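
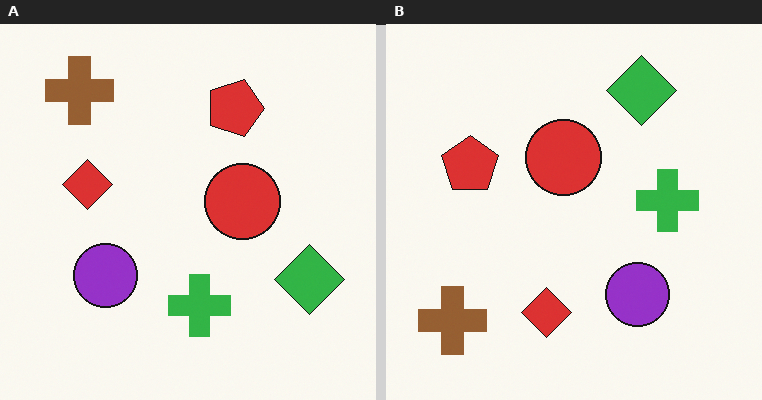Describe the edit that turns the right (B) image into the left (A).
The transformation is: rotated 90° clockwise.

The brown cross sits in the bottom-left of the right (B) image and the top-left of the left (A) — consistent with a whole-image 90° clockwise rotation.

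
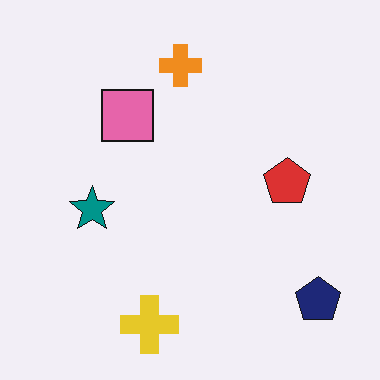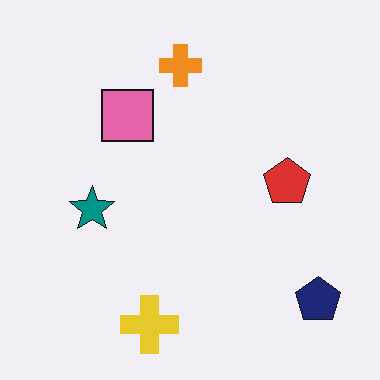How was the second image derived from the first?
It was JPEG-compressed with visible artifacts.

Blocky 8×8 compression artifacts appear around shape edges and the flat background shows ringing — characteristic JPEG degradation.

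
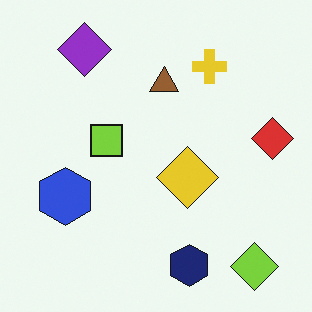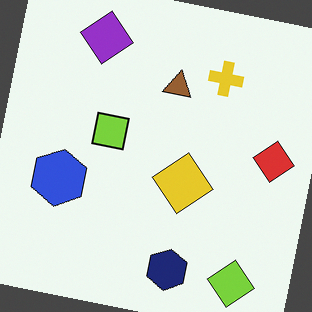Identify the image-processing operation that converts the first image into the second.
The image was rotated clockwise by a small amount.

Every shape is tilted by the same angle and the image corners show triangular fill wedges — a whole-image rotation by a non-right angle.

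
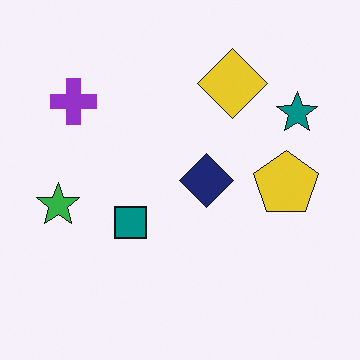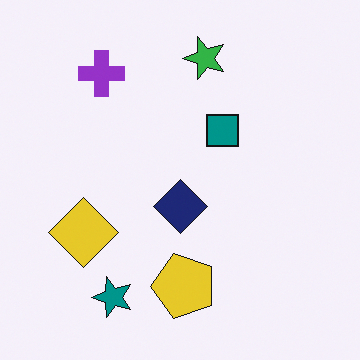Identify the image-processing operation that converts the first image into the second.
The second image is the first transposed (reflected across the top-left ↔ bottom-right diagonal).

Shapes have swapped their row and column positions — what was in the top-right is now in the bottom-left — a diagonal reflection.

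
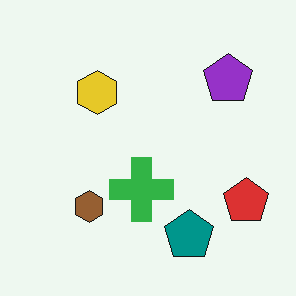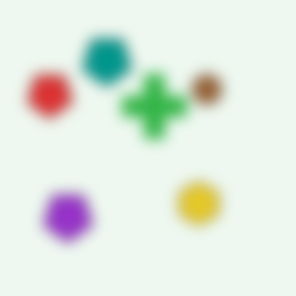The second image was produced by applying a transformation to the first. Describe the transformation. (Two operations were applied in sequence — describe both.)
Strongly gaussian-blurred, then rotated 180°.

Shape edges and outlines are uniformly softened across the whole image. The red pentagon sits in the bottom-right of the first image and the top-left of the second — consistent with a whole-image 180° rotation.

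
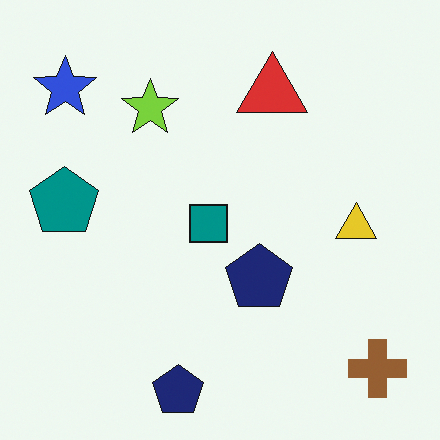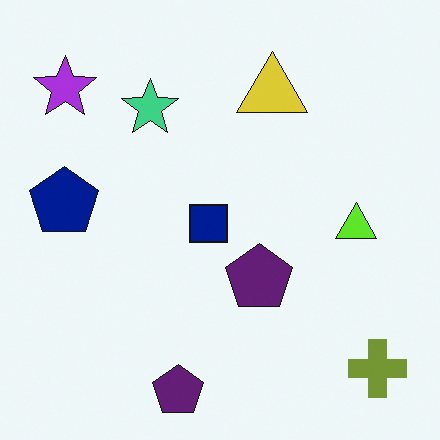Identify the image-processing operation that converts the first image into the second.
The image was hue-shifted slightly.

Every shape's color has rotated by the same amount around the hue wheel — a uniform hue shift.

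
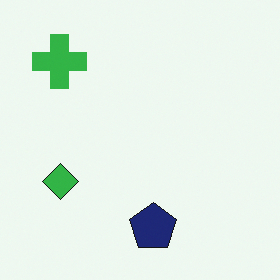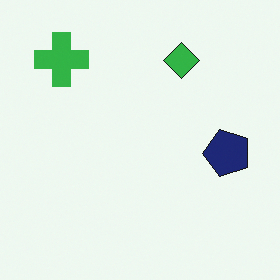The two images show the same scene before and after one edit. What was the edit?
The second image is the first transposed (reflected across the top-left ↔ bottom-right diagonal).

Shapes have swapped their row and column positions — what was in the top-right is now in the bottom-left — a diagonal reflection.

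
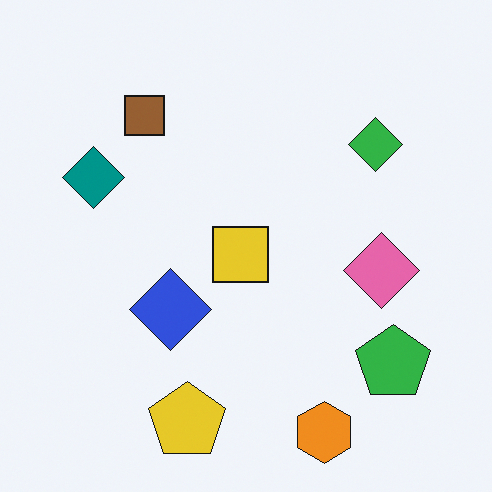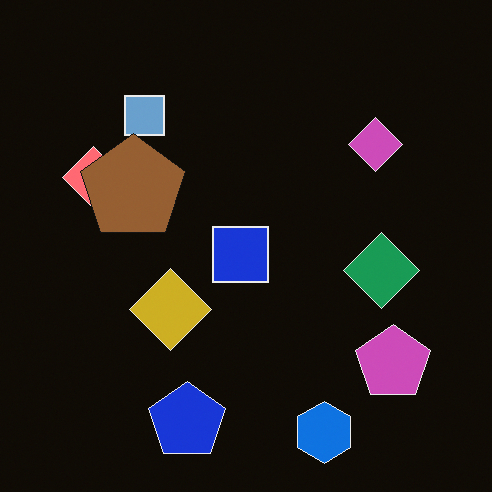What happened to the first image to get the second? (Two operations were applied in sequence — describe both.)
The second image is the first color-inverted (negative), then overlaid with an additional brown pentagon.

The light background has become dark and every shape's color is its complement — a photographic negative. A brown pentagon appears in the second image that is absent from the first.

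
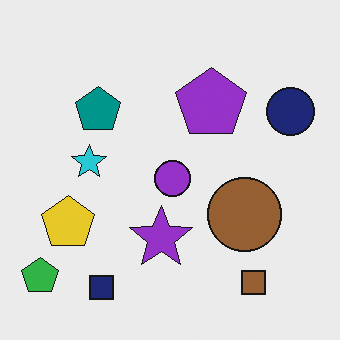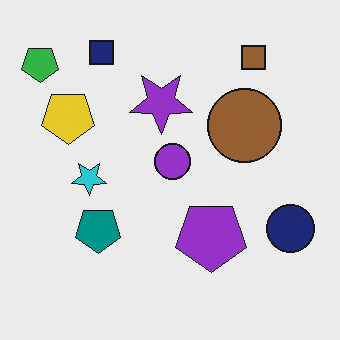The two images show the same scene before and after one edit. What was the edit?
The image was flipped vertically (top ↔ bottom).

The navy square is in the bottom-left of the first image and the top-left of the second — shapes on opposite sides of the horizontal midline have swapped in a mirror flip.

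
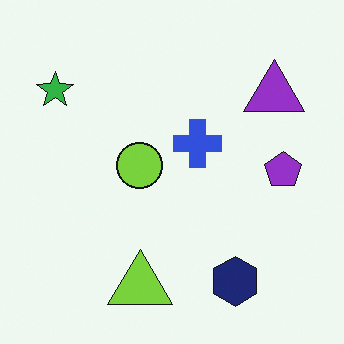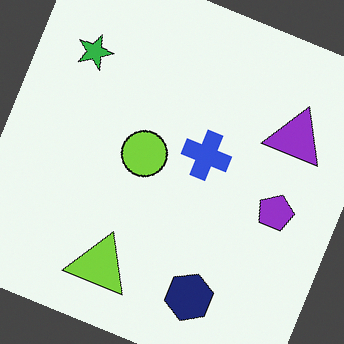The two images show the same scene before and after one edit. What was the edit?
The image was rotated clockwise by a clearly visible amount.

Every shape is tilted by the same angle and the image corners show triangular fill wedges — a whole-image rotation by a non-right angle.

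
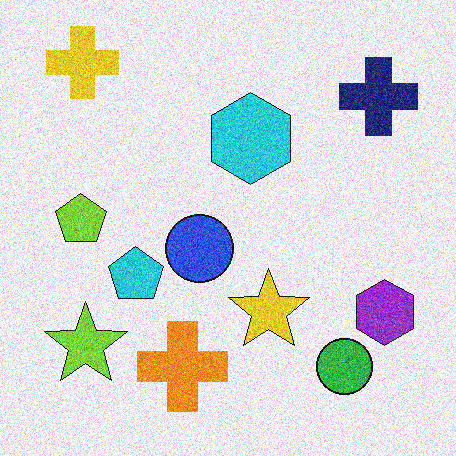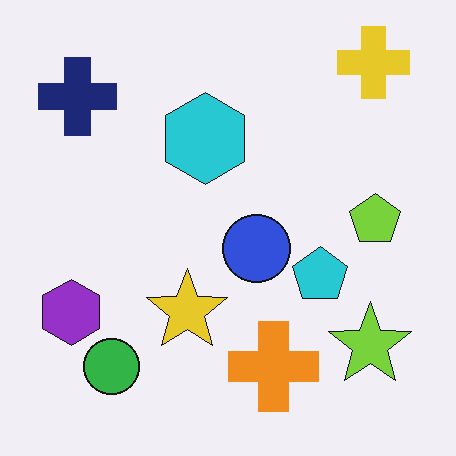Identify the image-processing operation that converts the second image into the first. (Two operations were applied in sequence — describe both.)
Flipped horizontally (left ↔ right), then degraded with strong gaussian noise.

The purple hexagon is in the bottom-left of the second image and the bottom-right of the first — shapes on opposite sides of the vertical midline have swapped in a mirror flip. Random speckle covers the whole image, including the flat background.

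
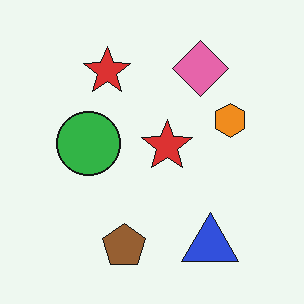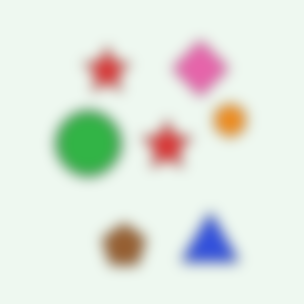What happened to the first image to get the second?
The transformation is: heavily blurred.

Shape edges and outlines are uniformly softened across the whole image.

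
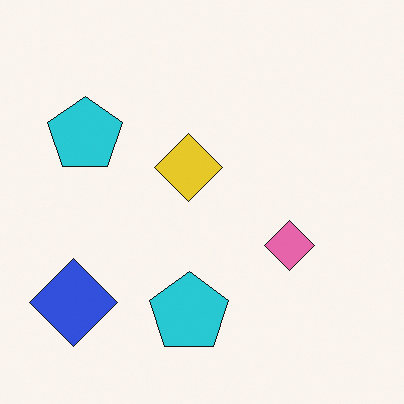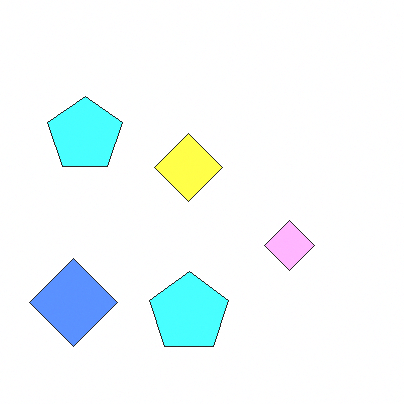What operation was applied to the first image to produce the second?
The transformation is: brightened a lot.

Every pixel — background and shapes alike — is uniformly brightened.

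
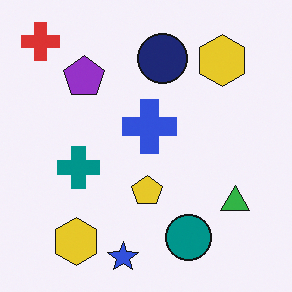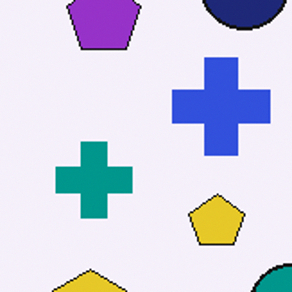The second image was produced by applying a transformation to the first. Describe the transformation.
It was cropped tightly and scaled back up.

The visible shapes are larger and the field of view is narrower; shapes near the original edges may be partly or wholly outside the frame — a crop-and-rescale.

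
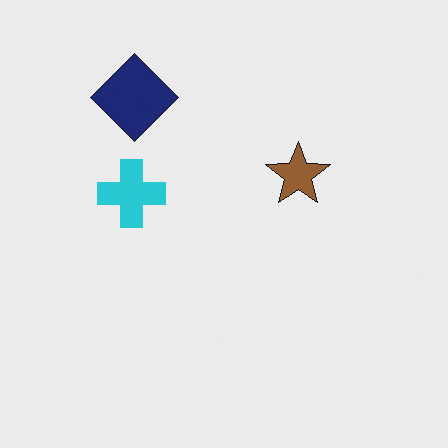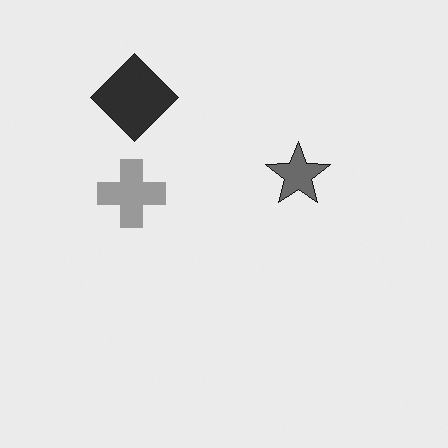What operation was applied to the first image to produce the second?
Converted to grayscale.

All color is removed — every shape is now a shade of grey.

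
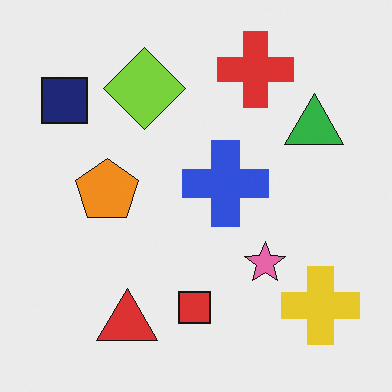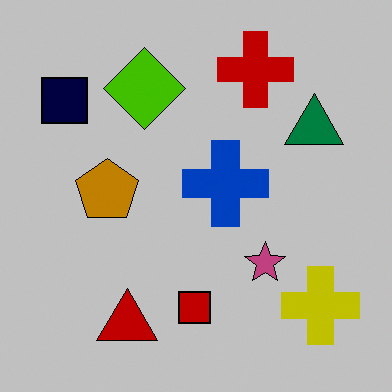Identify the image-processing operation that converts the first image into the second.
The transformation is: heavily posterized to just a handful of flat colors.

Each flat color has snapped to a coarser quantized level — most visibly, the near-white background has dropped to a flat grey.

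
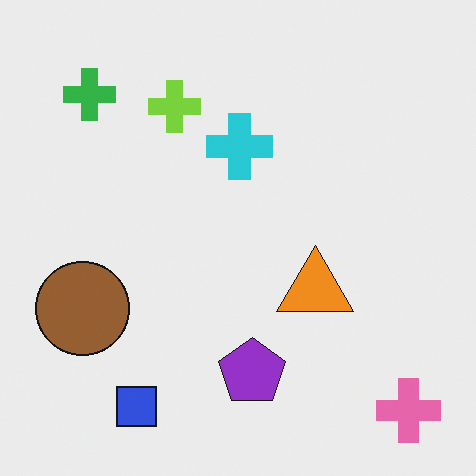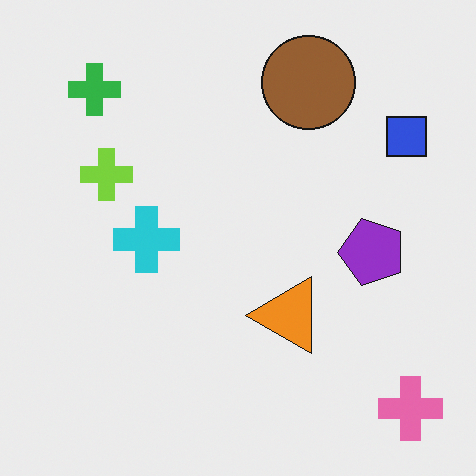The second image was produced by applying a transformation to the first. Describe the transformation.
The second image is the first transposed (reflected across the top-left ↔ bottom-right diagonal).

Shapes have swapped their row and column positions — what was in the top-right is now in the bottom-left — a diagonal reflection.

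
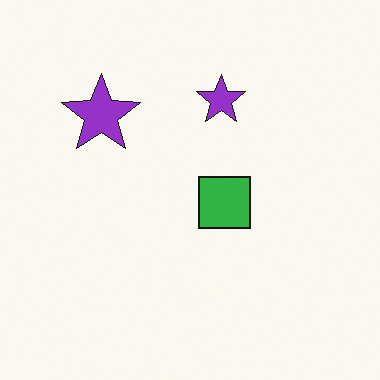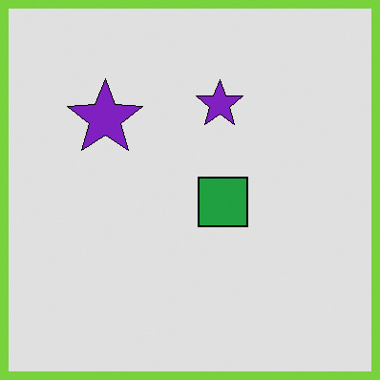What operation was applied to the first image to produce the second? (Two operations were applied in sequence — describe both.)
The second image is the first posterized to a reduced palette, then framed with a lime border.

Each flat color has snapped to a coarser quantized level — most visibly, the near-white background has dropped to a flat grey. A solid lime frame runs around the edge of the second image, with the content slightly shrunk inside it.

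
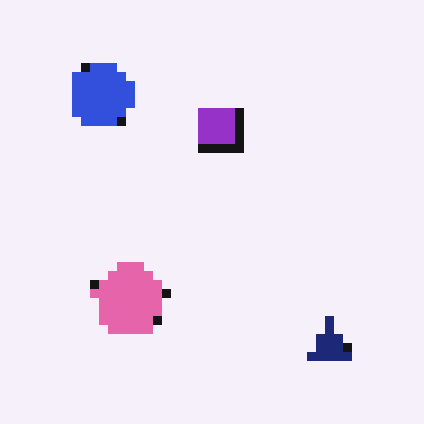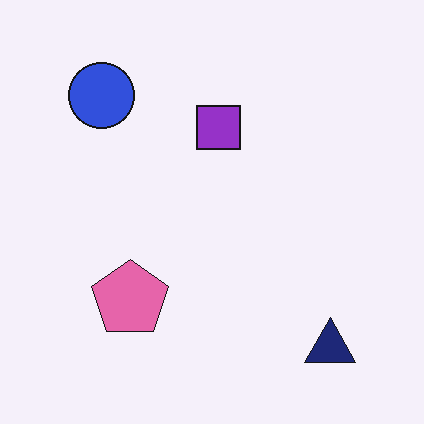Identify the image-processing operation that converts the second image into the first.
The image was coarsely pixelated.

Shapes are reduced to large square blocks; fine edges and outlines are lost — a downscale-then-upscale (mosaic) effect.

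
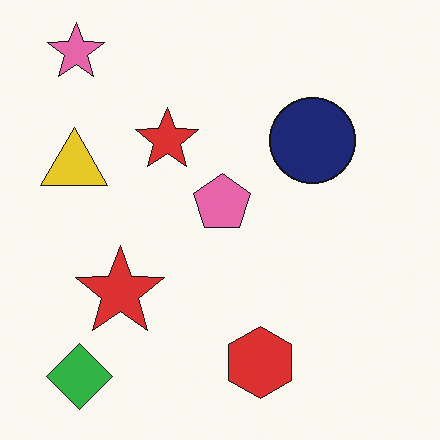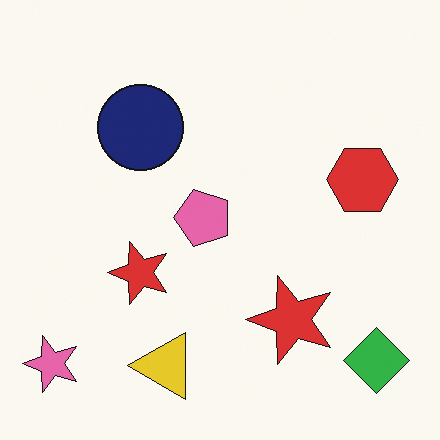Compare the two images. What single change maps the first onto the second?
The second image is the first rotated 90° counter-clockwise.

The pink star sits in the top-left of the first image and the bottom-left of the second — consistent with a whole-image 90° counter-clockwise rotation.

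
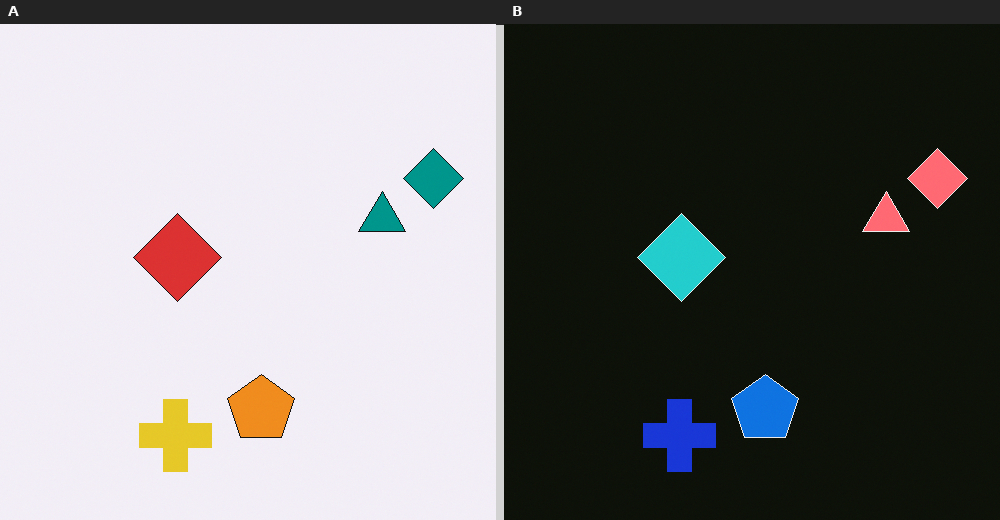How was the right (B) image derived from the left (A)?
Color-inverted (negative).

The light background has become dark and every shape's color is its complement — a photographic negative.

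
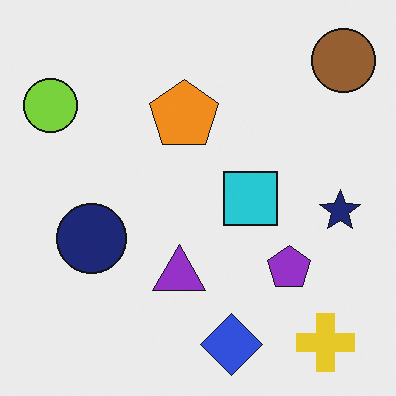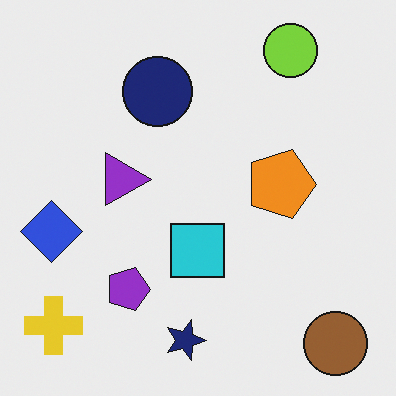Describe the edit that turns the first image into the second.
Rotated 90° clockwise.

The brown circle sits in the top-right of the first image and the bottom-right of the second — consistent with a whole-image 90° clockwise rotation.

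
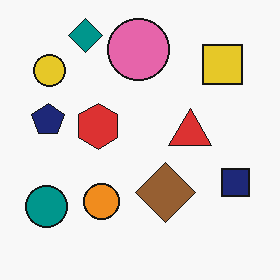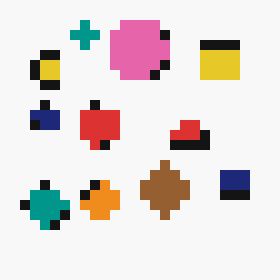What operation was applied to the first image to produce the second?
The second image is the first coarsely pixelated.

Shapes are reduced to large square blocks; fine edges and outlines are lost — a downscale-then-upscale (mosaic) effect.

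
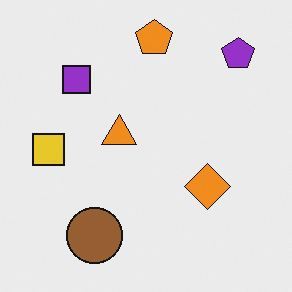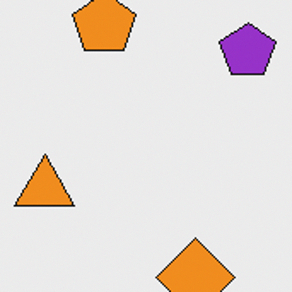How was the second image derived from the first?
The transformation is: cropped to a noticeably smaller region and rescaled.

The visible shapes are larger and the field of view is narrower; shapes near the original edges may be partly or wholly outside the frame — a crop-and-rescale.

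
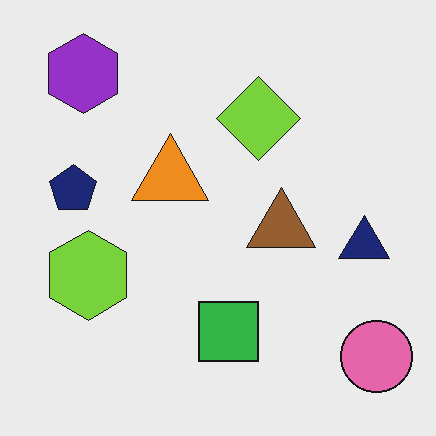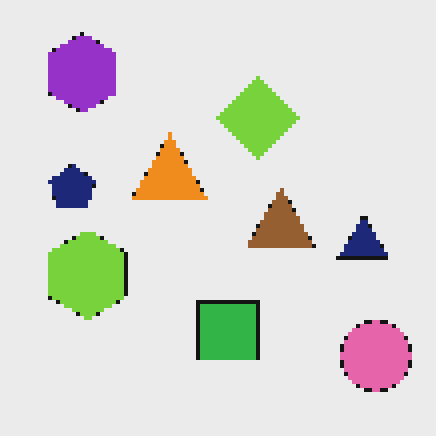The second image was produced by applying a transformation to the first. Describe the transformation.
The image was mildly pixelated.

Shapes are reduced to large square blocks; fine edges and outlines are lost — a downscale-then-upscale (mosaic) effect.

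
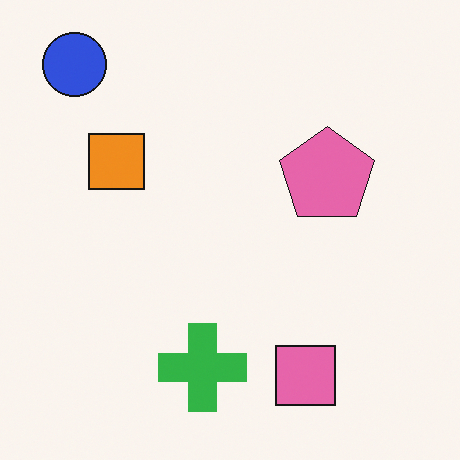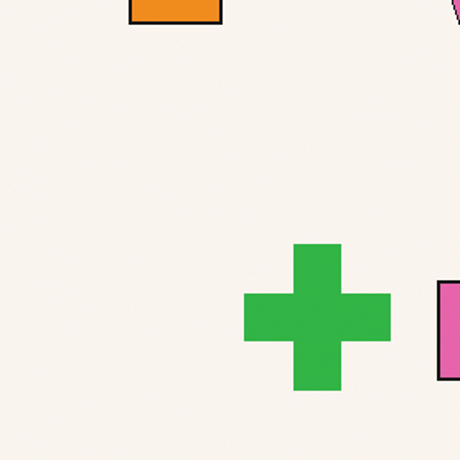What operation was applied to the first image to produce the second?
The second image is the first cropped to a noticeably smaller region and rescaled.

The visible shapes are larger and the field of view is narrower; shapes near the original edges may be partly or wholly outside the frame — a crop-and-rescale.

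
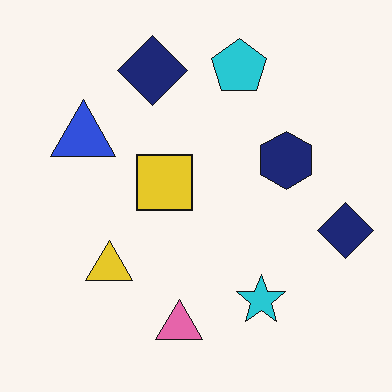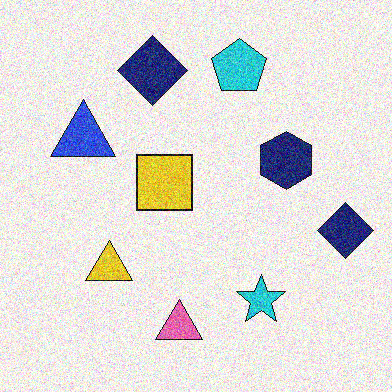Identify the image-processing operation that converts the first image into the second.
It was degraded with heavy additive noise.

Random speckle covers the whole image, including the flat background.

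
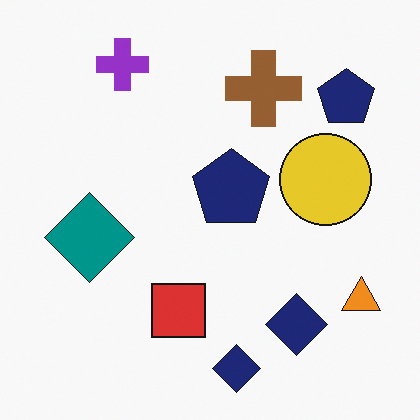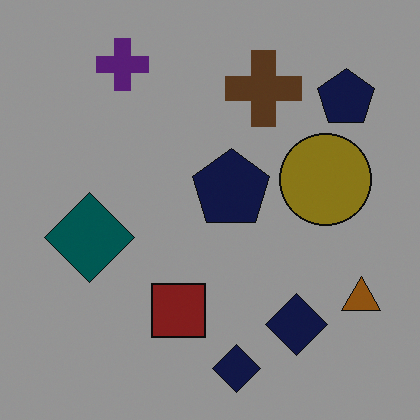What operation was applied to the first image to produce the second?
The second image is the first darkened a lot.

Every pixel — background and shapes alike — is uniformly darkened.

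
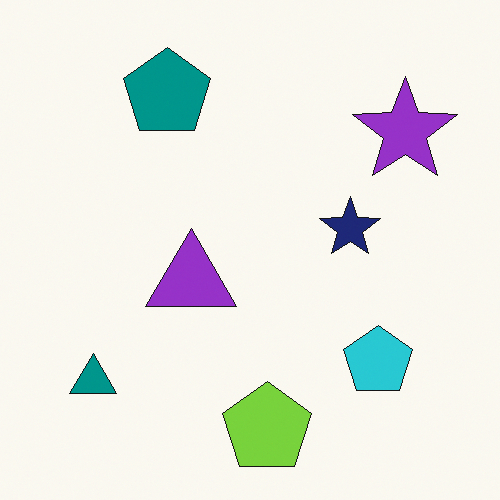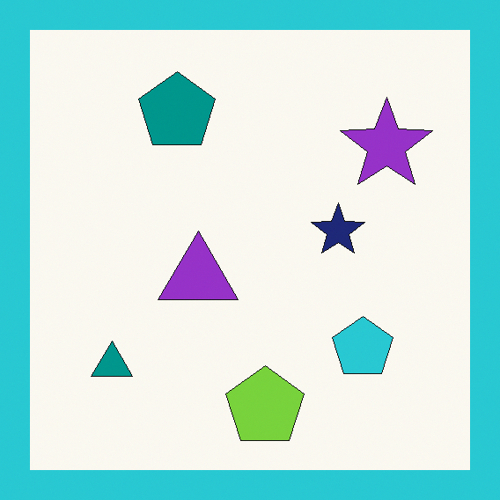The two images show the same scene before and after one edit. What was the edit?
Framed with a cyan border.

A solid cyan frame runs around the edge of the second image, with the content slightly shrunk inside it.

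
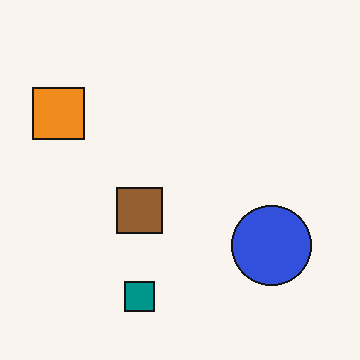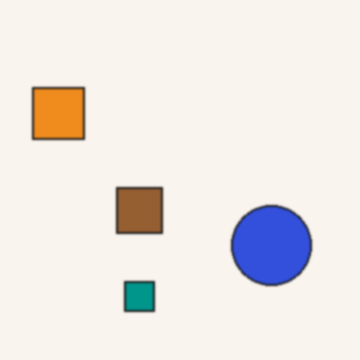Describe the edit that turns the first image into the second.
Slightly softened.

Shape edges and outlines are uniformly softened across the whole image.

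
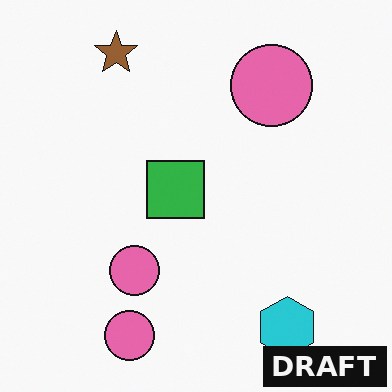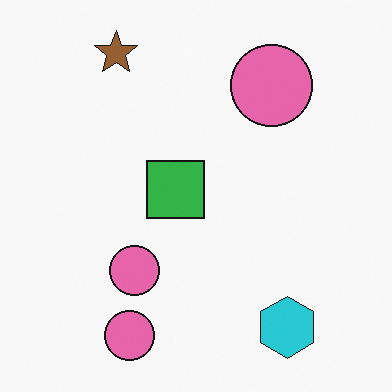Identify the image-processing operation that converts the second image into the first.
It was watermarked with the text "DRAFT" in the lower-right corner.

A dark label reading "DRAFT" appears in the lower-right corner.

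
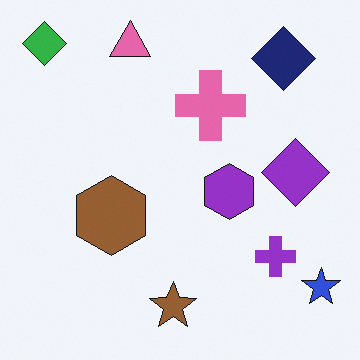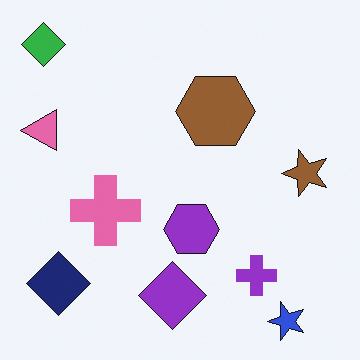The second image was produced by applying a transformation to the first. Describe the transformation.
The second image is the first transposed (reflected across the top-left ↔ bottom-right diagonal).

Shapes have swapped their row and column positions — what was in the top-right is now in the bottom-left — a diagonal reflection.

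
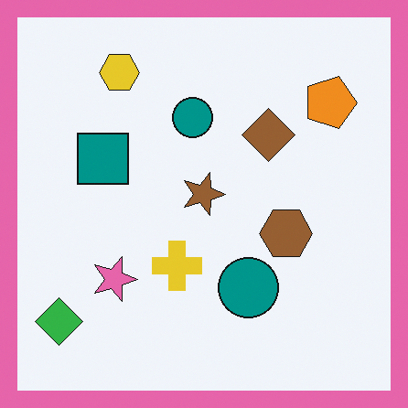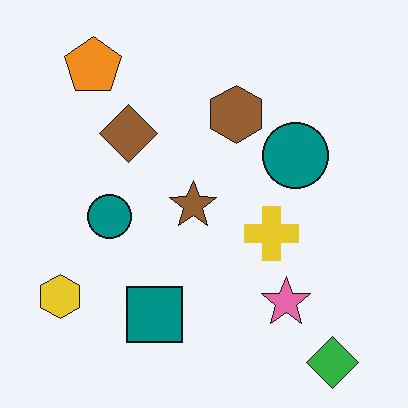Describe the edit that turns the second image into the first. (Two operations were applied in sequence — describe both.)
It was rotated 90° clockwise, then framed with a pink border.

The green diamond sits in the bottom-right of the second image and the bottom-left of the first — consistent with a whole-image 90° clockwise rotation. A solid pink frame runs around the edge of the first image, with the content slightly shrunk inside it.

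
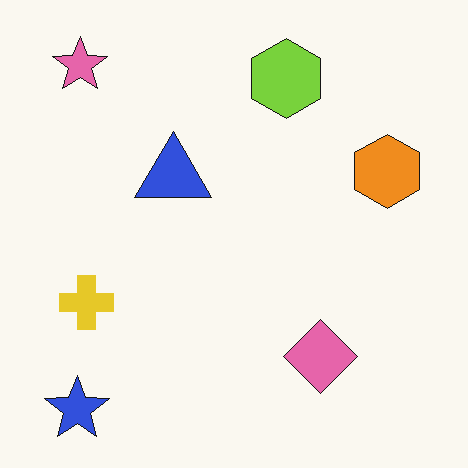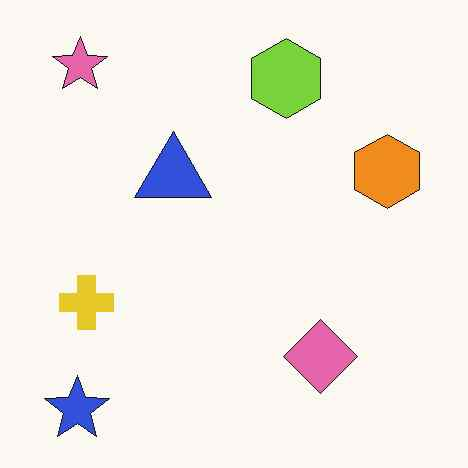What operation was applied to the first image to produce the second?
The second image is the first given moderate JPEG compression.

Blocky 8×8 compression artifacts appear around shape edges and the flat background shows ringing — characteristic JPEG degradation.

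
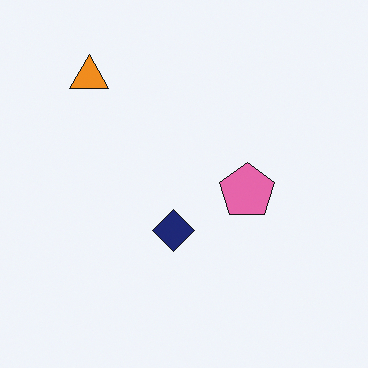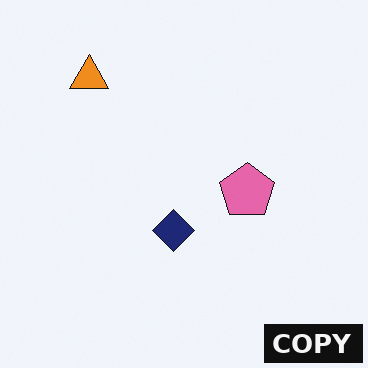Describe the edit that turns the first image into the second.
This is the original image watermarked with the text "COPY" in the lower-right corner.

A dark label reading "COPY" appears in the lower-right corner.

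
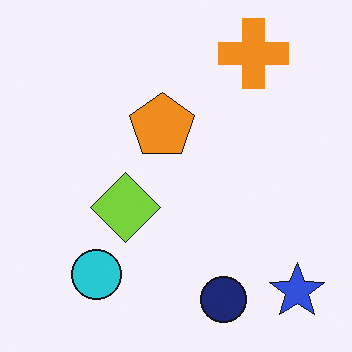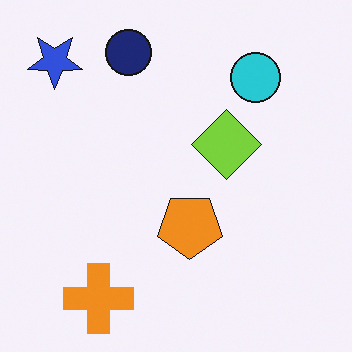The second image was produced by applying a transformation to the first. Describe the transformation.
Rotated 180°.

The blue star sits in the bottom-right of the first image and the top-left of the second — consistent with a whole-image 180° rotation.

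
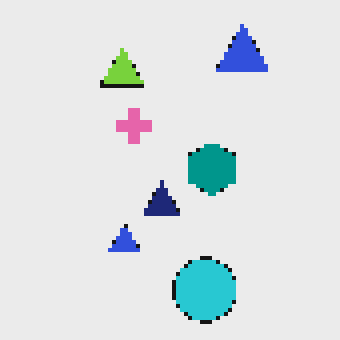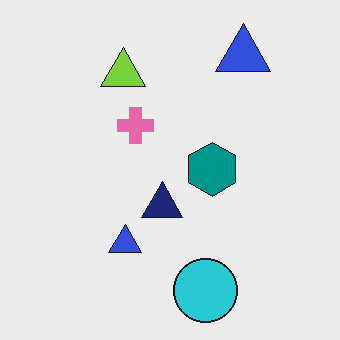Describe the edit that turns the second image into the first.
The first image is the second lightly pixelated (a mild mosaic effect).

Shapes are reduced to large square blocks; fine edges and outlines are lost — a downscale-then-upscale (mosaic) effect.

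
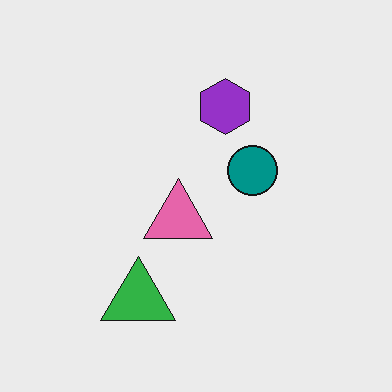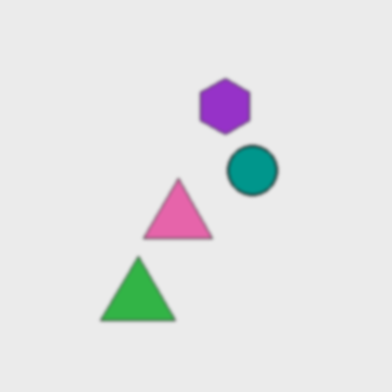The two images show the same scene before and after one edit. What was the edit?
Given a subtle gaussian blur.

Shape edges and outlines are uniformly softened across the whole image.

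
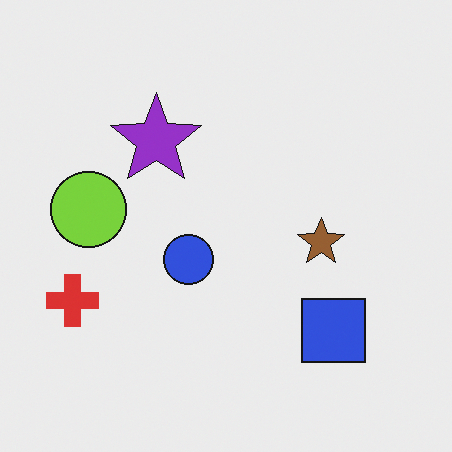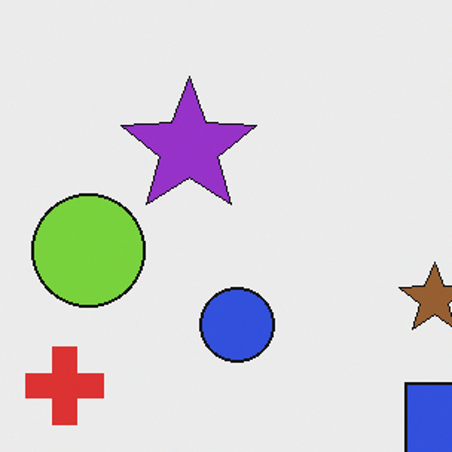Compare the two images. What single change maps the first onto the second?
The image was cropped slightly and scaled back up.

The visible shapes are larger and the field of view is narrower; shapes near the original edges may be partly or wholly outside the frame — a crop-and-rescale.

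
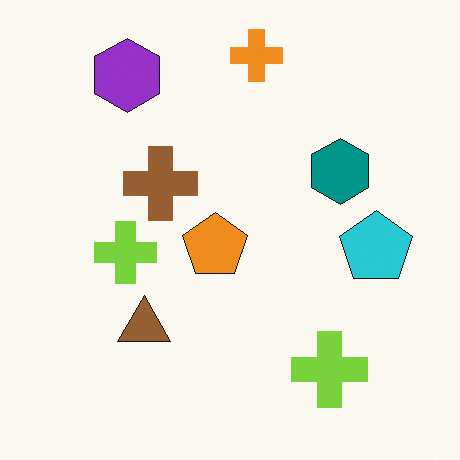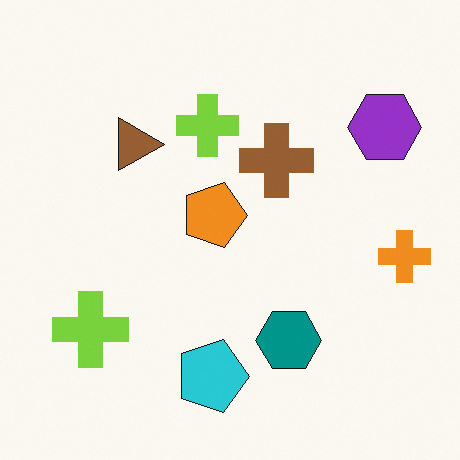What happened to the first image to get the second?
This is the original image rotated 90° clockwise.

The purple hexagon sits in the top-left of the first image and the top-right of the second — consistent with a whole-image 90° clockwise rotation.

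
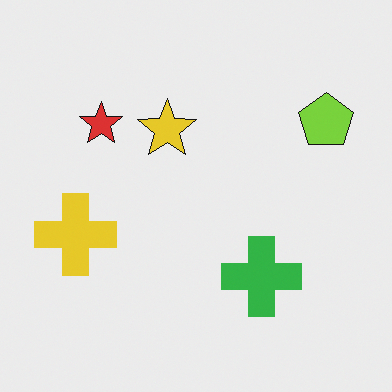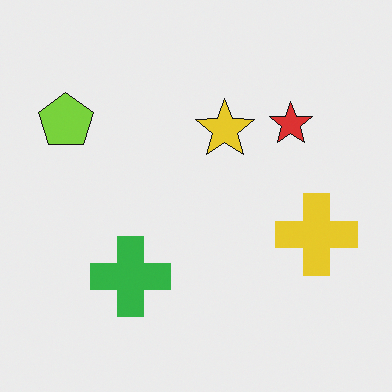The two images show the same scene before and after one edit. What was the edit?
The second image is the first flipped horizontally (left ↔ right).

The lime pentagon is in the top-right of the first image and the top-left of the second — shapes on opposite sides of the vertical midline have swapped in a mirror flip.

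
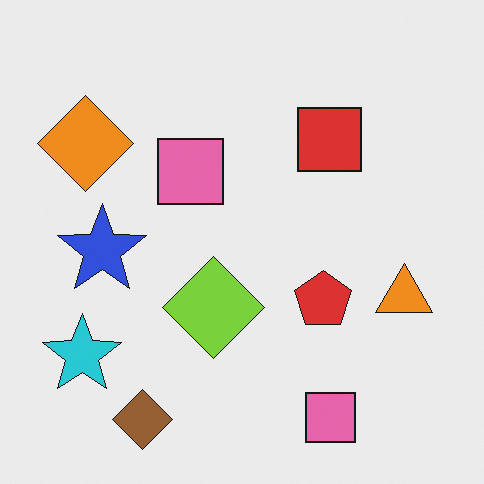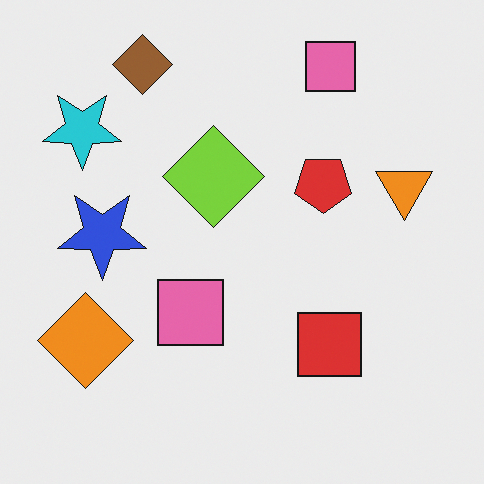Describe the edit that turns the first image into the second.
The second image is the first flipped vertically (top ↔ bottom).

The brown diamond is in the bottom-left of the first image and the top-left of the second — shapes on opposite sides of the horizontal midline have swapped in a mirror flip.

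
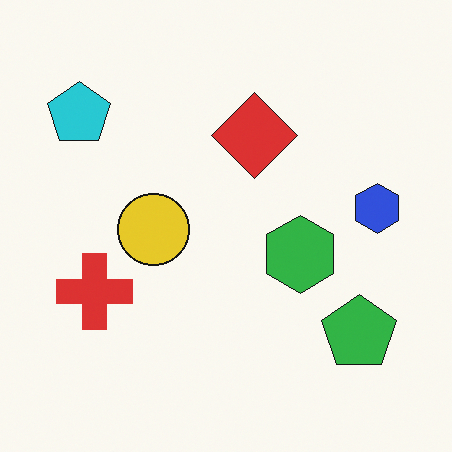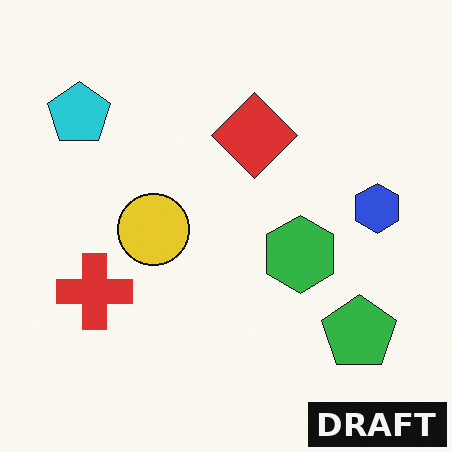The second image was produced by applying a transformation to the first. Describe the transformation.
Watermarked with the text "DRAFT" in the lower-right corner.

A dark label reading "DRAFT" appears in the lower-right corner.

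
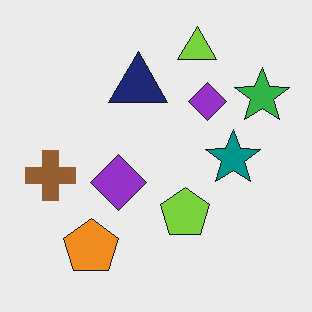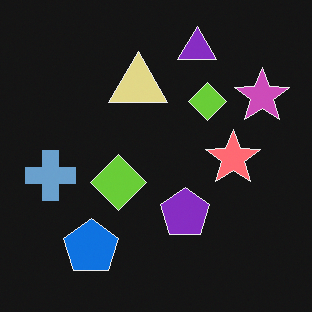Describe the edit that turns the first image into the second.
Color-inverted (negative).

The light background has become dark and every shape's color is its complement — a photographic negative.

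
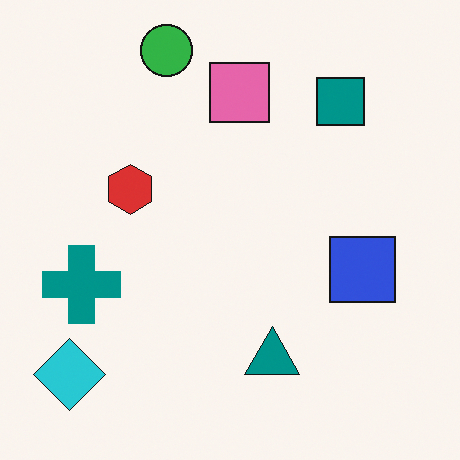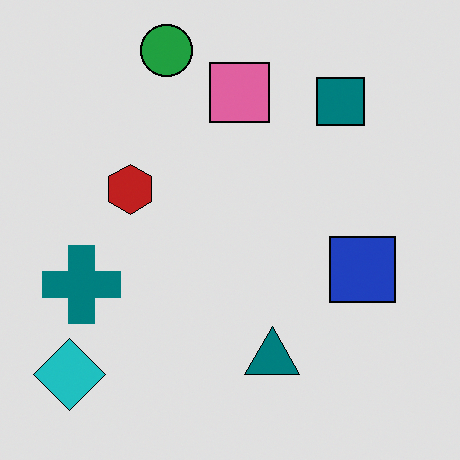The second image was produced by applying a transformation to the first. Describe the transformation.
It was moderately posterized.

Each flat color has snapped to a coarser quantized level — most visibly, the near-white background has dropped to a flat grey.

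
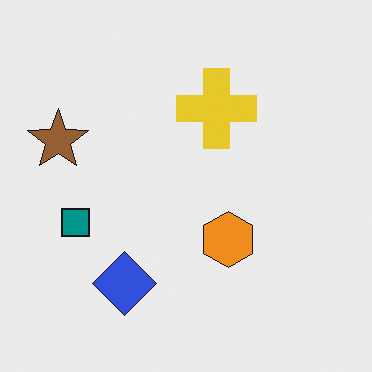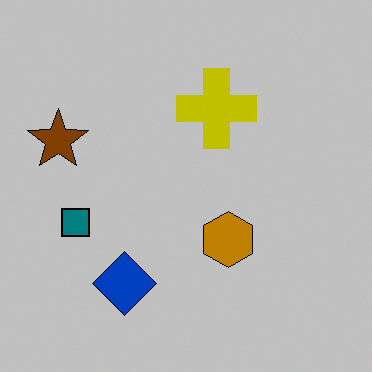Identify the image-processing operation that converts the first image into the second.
This is the original image heavily posterized to just a handful of flat colors.

Each flat color has snapped to a coarser quantized level — most visibly, the near-white background has dropped to a flat grey.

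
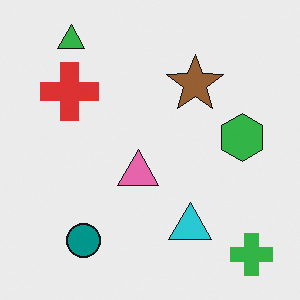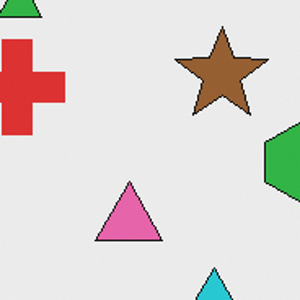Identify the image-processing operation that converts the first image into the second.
The transformation is: cropped to a noticeably smaller region and rescaled.

The visible shapes are larger and the field of view is narrower; shapes near the original edges may be partly or wholly outside the frame — a crop-and-rescale.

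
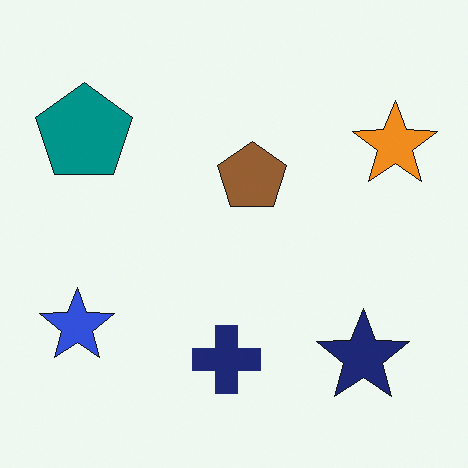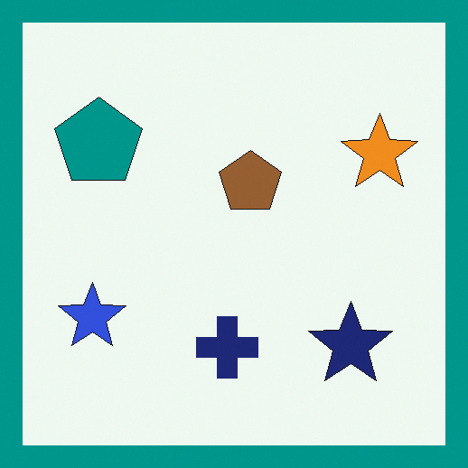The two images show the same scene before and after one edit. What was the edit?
Framed with a teal border.

A solid teal frame runs around the edge of the second image, with the content slightly shrunk inside it.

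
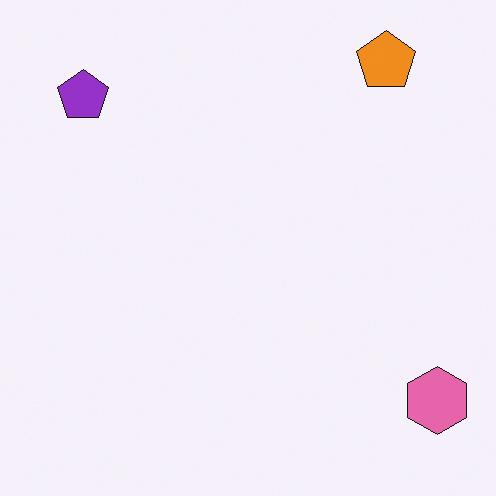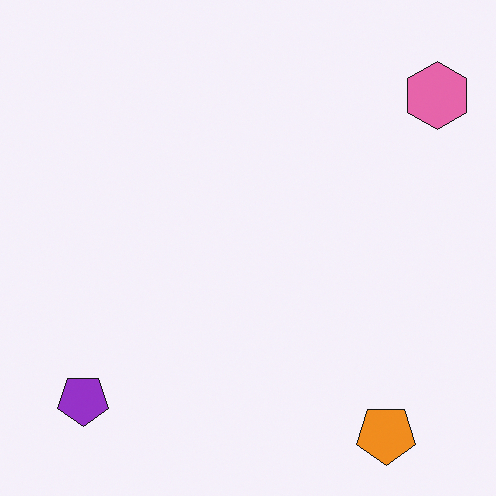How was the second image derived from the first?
The transformation is: flipped vertically (top ↔ bottom).

The orange pentagon is in the top-right of the first image and the bottom-right of the second — shapes on opposite sides of the horizontal midline have swapped in a mirror flip.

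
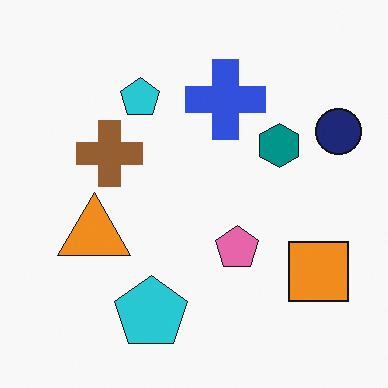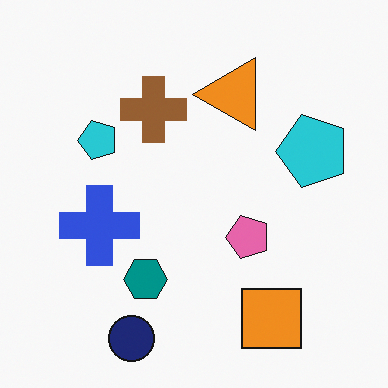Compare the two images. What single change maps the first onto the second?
Transposed (reflected across the top-left ↔ bottom-right diagonal).

Shapes have swapped their row and column positions — what was in the top-right is now in the bottom-left — a diagonal reflection.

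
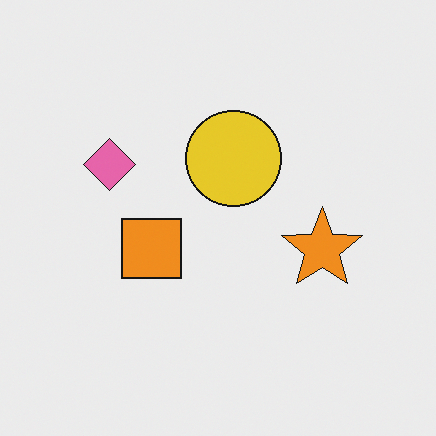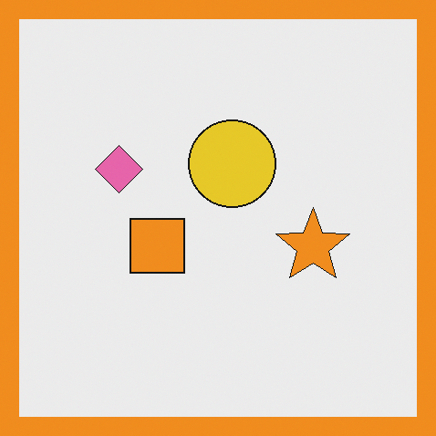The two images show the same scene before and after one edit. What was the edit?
The second image is the first framed with a orange border.

A solid orange frame runs around the edge of the second image, with the content slightly shrunk inside it.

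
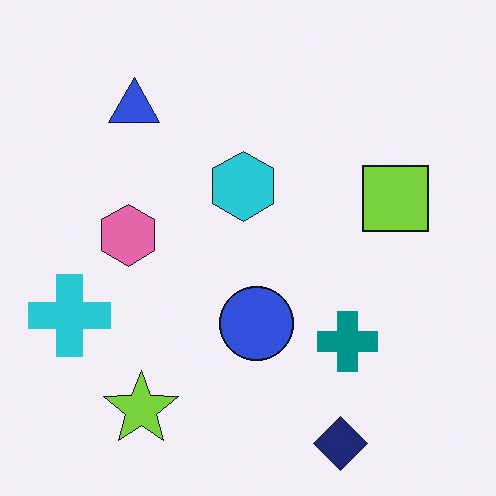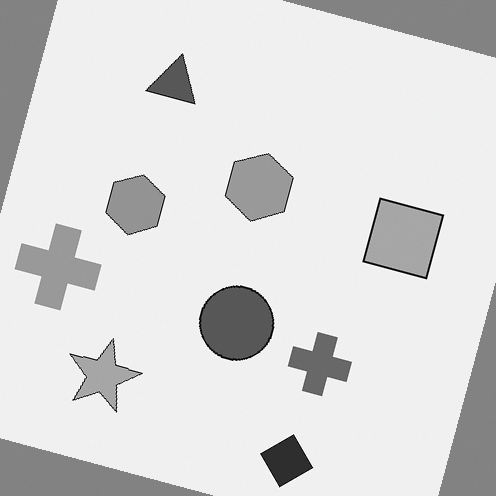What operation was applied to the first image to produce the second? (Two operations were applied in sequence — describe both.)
The image was converted to grayscale, then rotated clockwise by a moderate amount.

All color is removed — every shape is now a shade of grey. Every shape is tilted by the same angle and the image corners show triangular fill wedges — a whole-image rotation by a non-right angle.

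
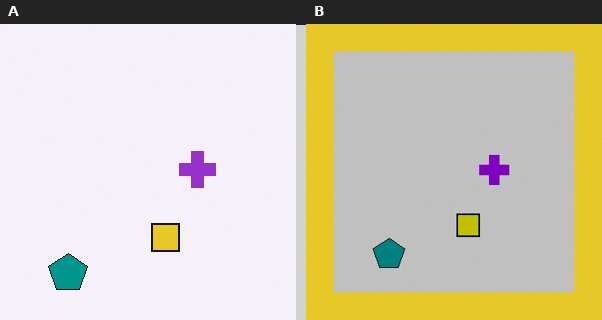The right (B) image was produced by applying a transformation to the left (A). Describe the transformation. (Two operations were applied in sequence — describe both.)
The right (B) image is the left (A) heavily posterized to just a handful of flat colors, then framed with a yellow border.

Each flat color has snapped to a coarser quantized level — most visibly, the near-white background has dropped to a flat grey. A solid yellow frame runs around the edge of the right (B) image, with the content slightly shrunk inside it.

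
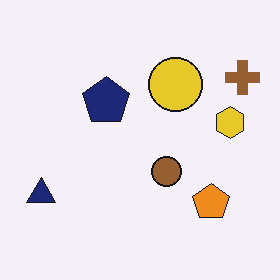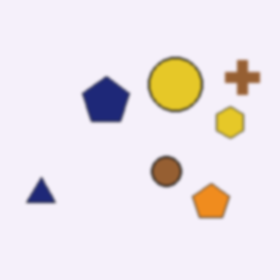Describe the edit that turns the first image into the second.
The image was given a subtle gaussian blur.

Shape edges and outlines are uniformly softened across the whole image.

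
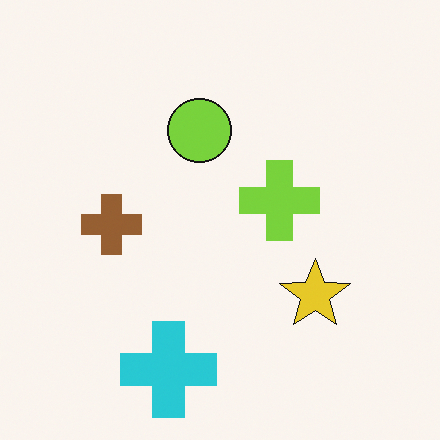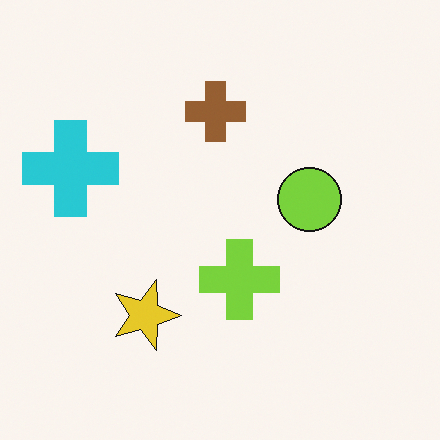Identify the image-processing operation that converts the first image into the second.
The second image is the first rotated 90° clockwise.

The cyan cross sits in the bottom of the first image and the left of the second — consistent with a whole-image 90° clockwise rotation.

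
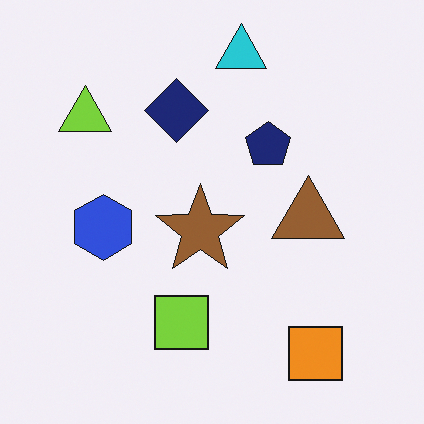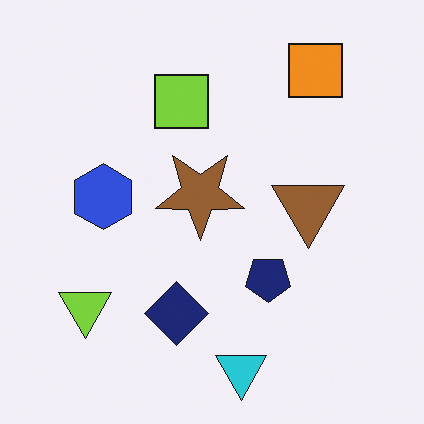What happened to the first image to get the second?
The transformation is: flipped vertically (top ↔ bottom).

The cyan triangle is in the top of the first image and the bottom of the second — shapes on opposite sides of the horizontal midline have swapped in a mirror flip.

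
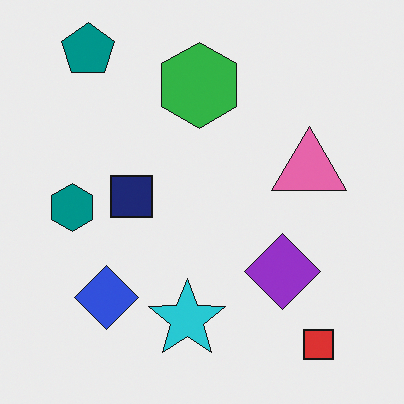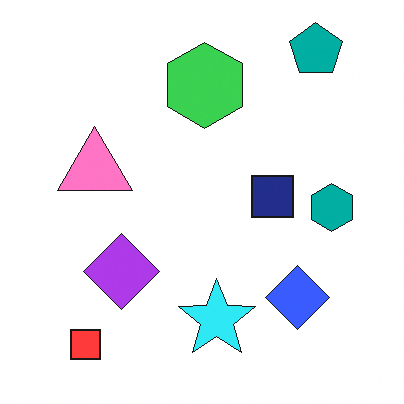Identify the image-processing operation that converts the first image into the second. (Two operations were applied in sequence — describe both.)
This is the original image slightly brightened, then flipped horizontally (left ↔ right).

Every pixel — background and shapes alike — is uniformly brightened. The teal hexagon is in the left of the first image and the right of the second — shapes on opposite sides of the vertical midline have swapped in a mirror flip.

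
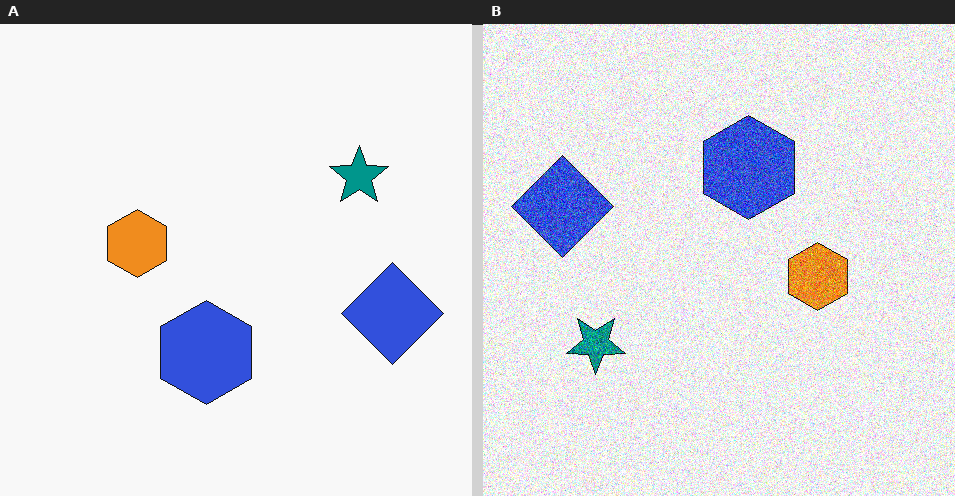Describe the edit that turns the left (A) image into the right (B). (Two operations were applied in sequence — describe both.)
The right (B) image is the left (A) rotated 180°, then degraded with strong gaussian noise.

The blue diamond sits in the right of the left (A) image and the left of the right (B) — consistent with a whole-image 180° rotation. Random speckle covers the whole image, including the flat background.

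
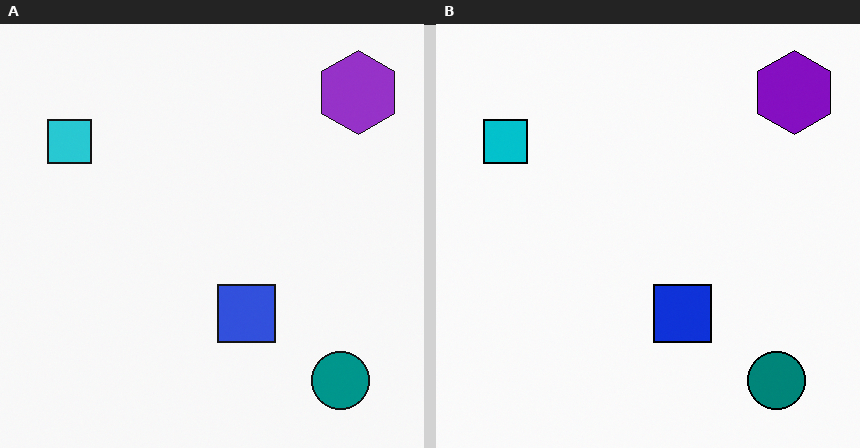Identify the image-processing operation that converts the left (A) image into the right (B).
The transformation is: given slightly increased contrast.

Tones are pushed away from mid-grey across the whole image — a global contrast change.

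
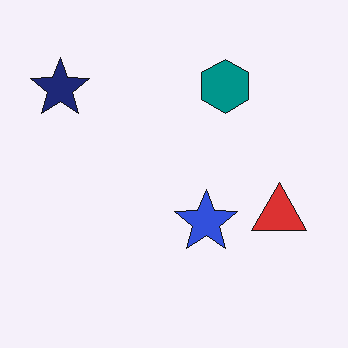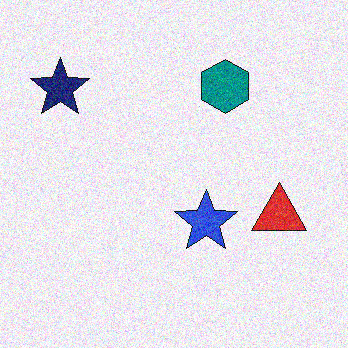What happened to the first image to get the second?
This is the original image degraded with visible gaussian noise.

Random speckle covers the whole image, including the flat background.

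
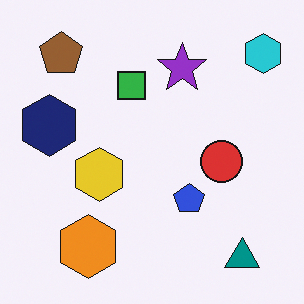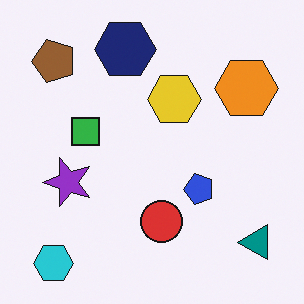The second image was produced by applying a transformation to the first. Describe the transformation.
It was transposed (reflected across the top-left ↔ bottom-right diagonal).

Shapes have swapped their row and column positions — what was in the top-right is now in the bottom-left — a diagonal reflection.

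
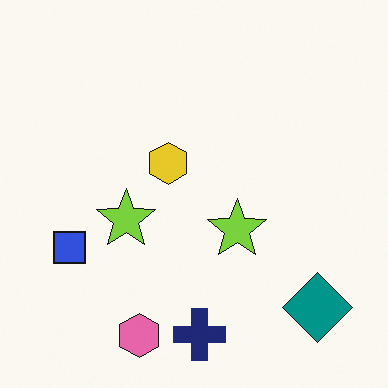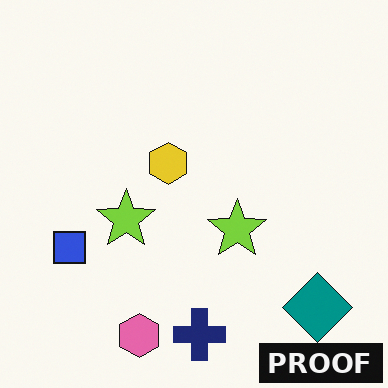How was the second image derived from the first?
The second image is the first watermarked with the text "PROOF" in the lower-right corner.

A dark label reading "PROOF" appears in the lower-right corner.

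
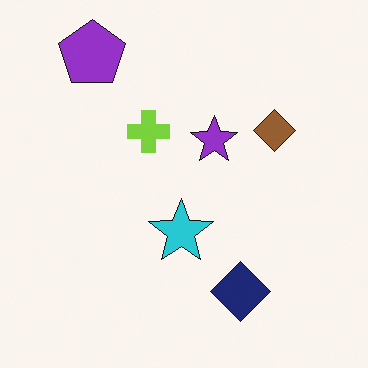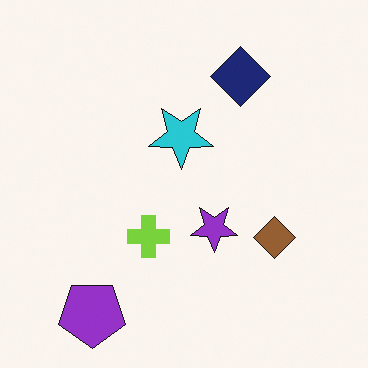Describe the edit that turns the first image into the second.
The transformation is: flipped vertically (top ↔ bottom).

The purple pentagon is in the top-left of the first image and the bottom-left of the second — shapes on opposite sides of the horizontal midline have swapped in a mirror flip.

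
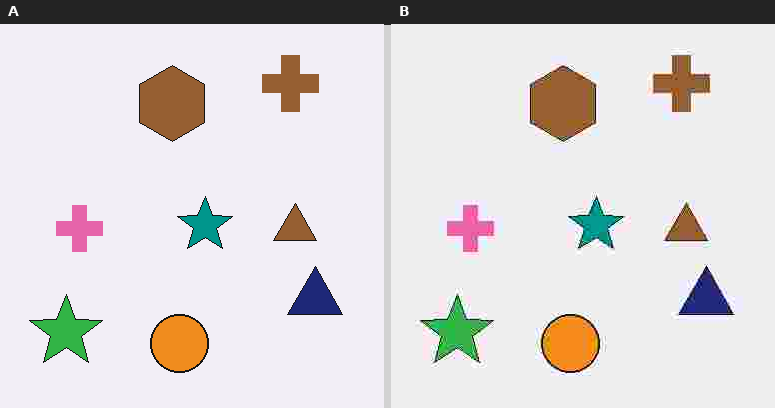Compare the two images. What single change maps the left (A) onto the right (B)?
The image was degraded with heavy JPEG compression.

Blocky 8×8 compression artifacts appear around shape edges and the flat background shows ringing — characteristic JPEG degradation.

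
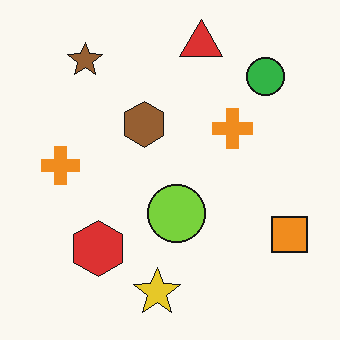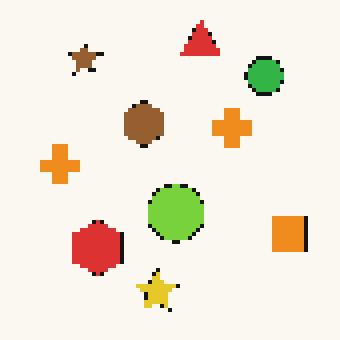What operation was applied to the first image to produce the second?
It was lightly pixelated (a mild mosaic effect).

Shapes are reduced to large square blocks; fine edges and outlines are lost — a downscale-then-upscale (mosaic) effect.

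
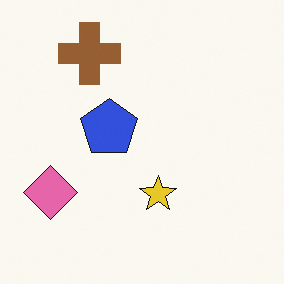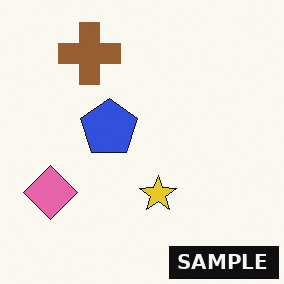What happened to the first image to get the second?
The second image is the first watermarked with the text "SAMPLE" in the lower-right corner.

A dark label reading "SAMPLE" appears in the lower-right corner.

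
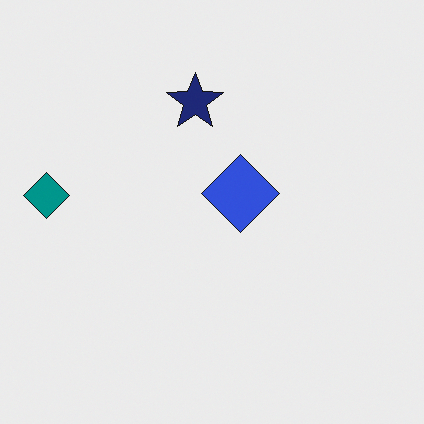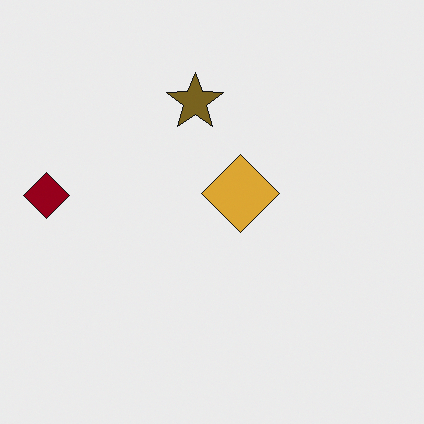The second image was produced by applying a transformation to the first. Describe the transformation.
This is the original image hue-shifted through roughly half the color wheel.

Every shape's color has rotated by the same amount around the hue wheel — a uniform hue shift.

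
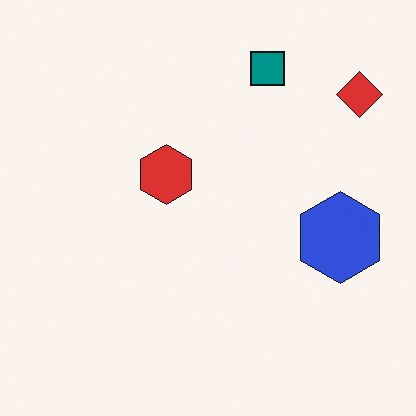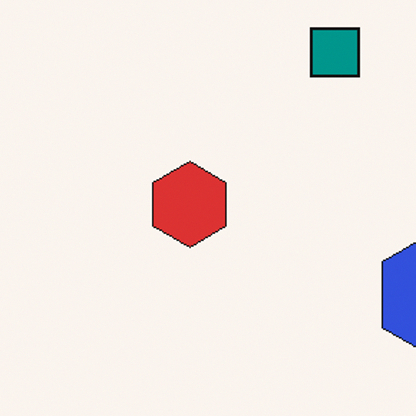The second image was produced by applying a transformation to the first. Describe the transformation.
This is the original image cropped to a modestly smaller region and rescaled.

The visible shapes are larger and the field of view is narrower; shapes near the original edges may be partly or wholly outside the frame — a crop-and-rescale.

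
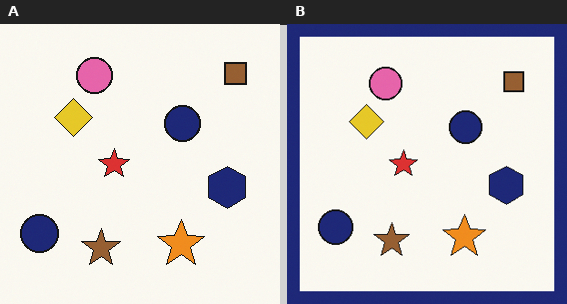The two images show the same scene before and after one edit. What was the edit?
The image was framed with a navy border.

A solid navy frame runs around the edge of the right (B) image, with the content slightly shrunk inside it.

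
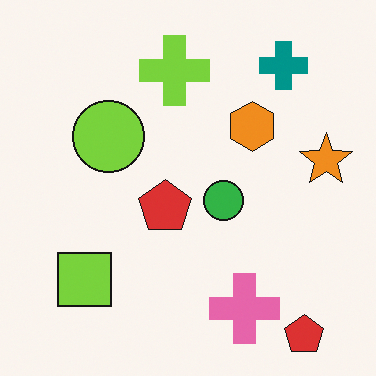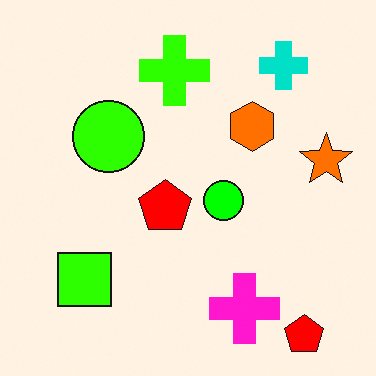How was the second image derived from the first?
This is the original image heavily oversaturated.

All colors are more vivid — a global saturation change.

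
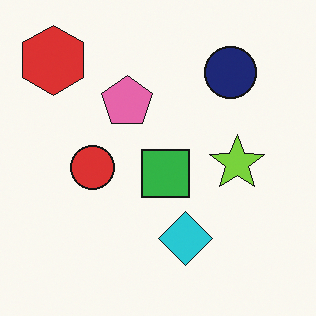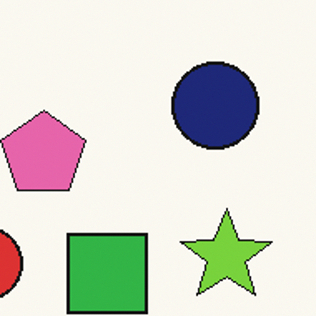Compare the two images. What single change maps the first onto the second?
The transformation is: cropped to a noticeably smaller region and rescaled.

The visible shapes are larger and the field of view is narrower; shapes near the original edges may be partly or wholly outside the frame — a crop-and-rescale.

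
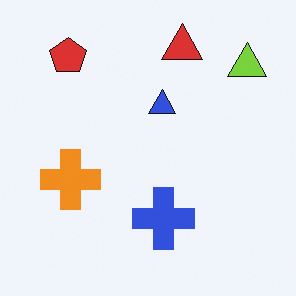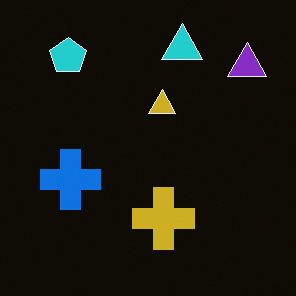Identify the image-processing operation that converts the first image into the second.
The transformation is: color-inverted (negative).

The light background has become dark and every shape's color is its complement — a photographic negative.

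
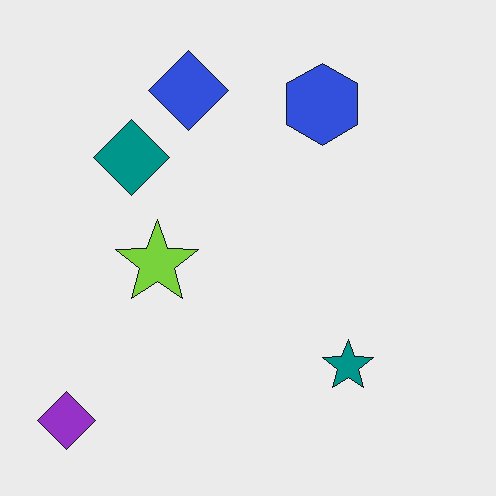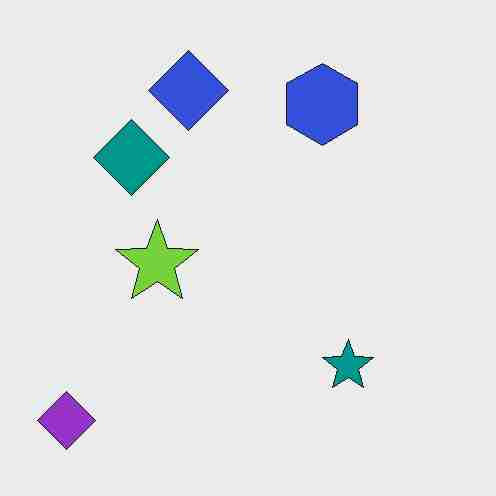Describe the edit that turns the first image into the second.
Heavily JPEG-compressed with obvious blocking artifacts.

Blocky 8×8 compression artifacts appear around shape edges and the flat background shows ringing — characteristic JPEG degradation.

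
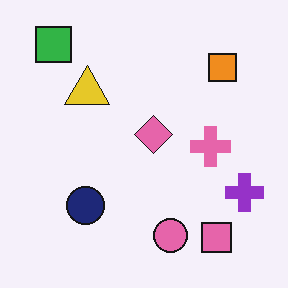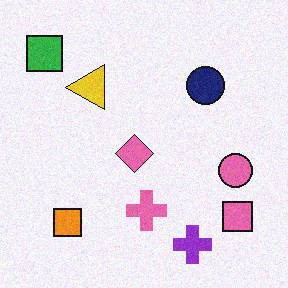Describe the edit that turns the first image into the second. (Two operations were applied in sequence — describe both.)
The image was transposed (reflected across the top-left ↔ bottom-right diagonal), then degraded with a light layer of grain.

Shapes have swapped their row and column positions — what was in the top-right is now in the bottom-left — a diagonal reflection. Random speckle covers the whole image, including the flat background.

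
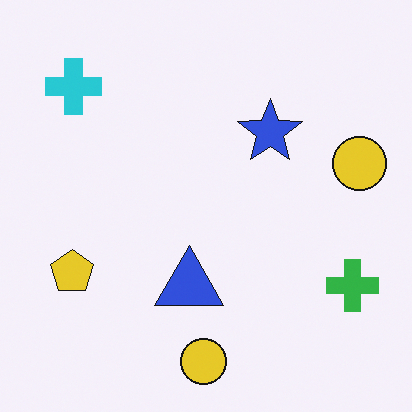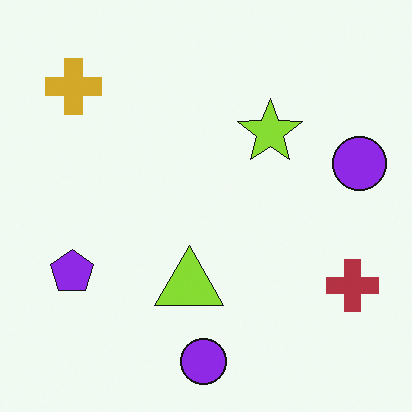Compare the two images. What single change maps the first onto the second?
The transformation is: hue-shifted through roughly half the color wheel.

Every shape's color has rotated by the same amount around the hue wheel — a uniform hue shift.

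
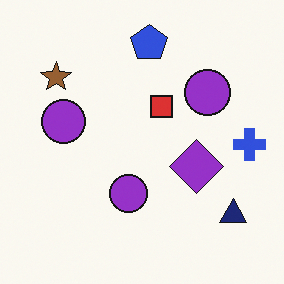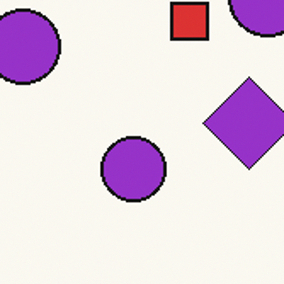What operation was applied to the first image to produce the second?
Cropped to a noticeably smaller region and rescaled.

The visible shapes are larger and the field of view is narrower; shapes near the original edges may be partly or wholly outside the frame — a crop-and-rescale.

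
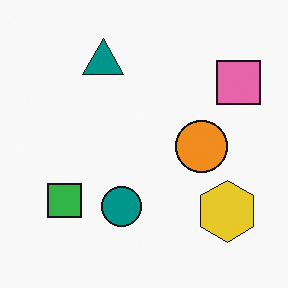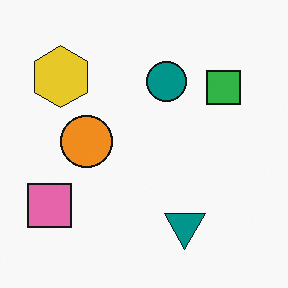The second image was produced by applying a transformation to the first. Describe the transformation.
The image was rotated 180°.

The pink square sits in the top-right of the first image and the bottom-left of the second — consistent with a whole-image 180° rotation.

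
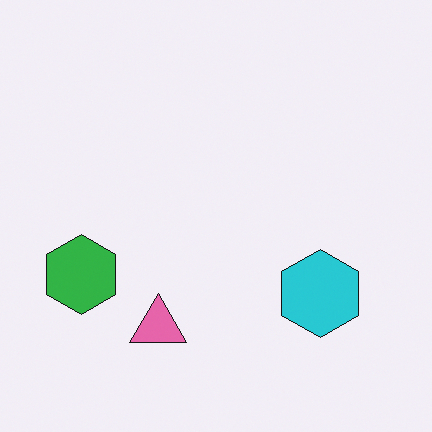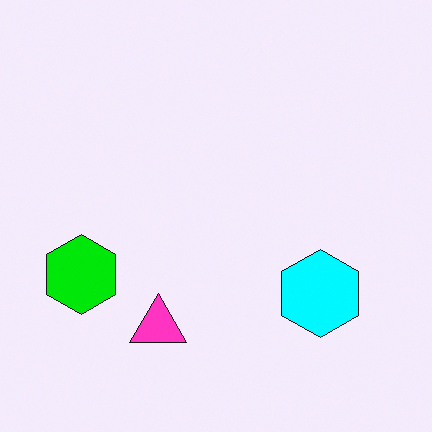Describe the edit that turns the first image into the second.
The second image is the first heavily oversaturated.

All colors are more vivid — a global saturation change.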